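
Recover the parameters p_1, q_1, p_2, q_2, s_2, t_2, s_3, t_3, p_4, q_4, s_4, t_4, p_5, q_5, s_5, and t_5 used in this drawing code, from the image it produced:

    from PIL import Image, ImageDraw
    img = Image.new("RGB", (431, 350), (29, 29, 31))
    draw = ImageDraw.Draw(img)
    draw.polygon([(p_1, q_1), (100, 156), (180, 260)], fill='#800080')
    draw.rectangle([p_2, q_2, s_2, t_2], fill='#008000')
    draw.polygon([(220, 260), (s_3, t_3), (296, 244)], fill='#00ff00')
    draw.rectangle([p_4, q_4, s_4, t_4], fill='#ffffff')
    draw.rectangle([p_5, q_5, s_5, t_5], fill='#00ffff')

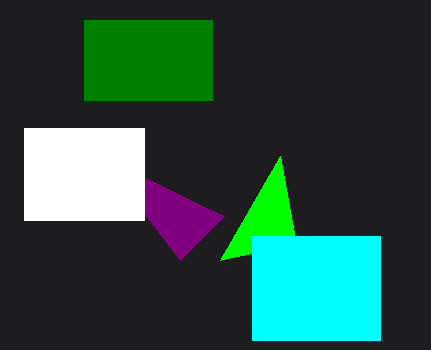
p_1 = 224; q_1 = 216; p_2 = 84; q_2 = 20; s_2 = 212; t_2 = 100; s_3 = 280; t_3 = 156; p_4 = 24; q_4 = 128; s_4 = 144; t_4 = 220; p_5 = 252; q_5 = 236; s_5 = 380; t_5 = 340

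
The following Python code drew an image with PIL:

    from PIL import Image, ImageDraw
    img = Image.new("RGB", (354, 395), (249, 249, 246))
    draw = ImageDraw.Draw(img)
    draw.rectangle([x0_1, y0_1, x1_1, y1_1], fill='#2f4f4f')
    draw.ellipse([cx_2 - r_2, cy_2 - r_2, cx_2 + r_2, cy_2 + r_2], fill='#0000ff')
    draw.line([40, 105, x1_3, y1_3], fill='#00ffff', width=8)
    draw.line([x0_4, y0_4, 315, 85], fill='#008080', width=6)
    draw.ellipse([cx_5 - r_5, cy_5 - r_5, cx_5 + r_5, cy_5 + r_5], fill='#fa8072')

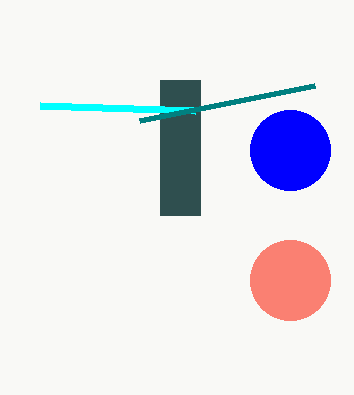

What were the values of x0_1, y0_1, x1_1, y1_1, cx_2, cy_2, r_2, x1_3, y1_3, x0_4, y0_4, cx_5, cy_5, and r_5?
x0_1 = 160, y0_1 = 80, x1_1 = 200, y1_1 = 215, cx_2 = 290, cy_2 = 150, r_2 = 40, x1_3 = 195, y1_3 = 110, x0_4 = 140, y0_4 = 120, cx_5 = 290, cy_5 = 280, r_5 = 40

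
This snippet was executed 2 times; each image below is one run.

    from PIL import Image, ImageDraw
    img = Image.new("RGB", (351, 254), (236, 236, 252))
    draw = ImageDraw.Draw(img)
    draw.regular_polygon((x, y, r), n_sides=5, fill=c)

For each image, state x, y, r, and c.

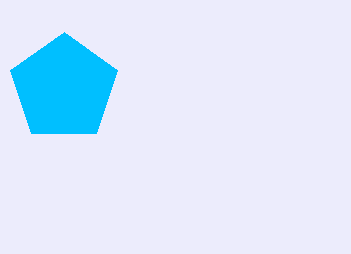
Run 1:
x = 64; y = 88; r = 56; c = 'deepskyblue'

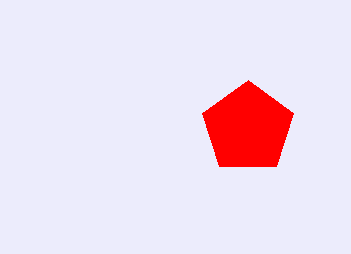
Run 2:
x = 248
y = 128
r = 48
c = 'red'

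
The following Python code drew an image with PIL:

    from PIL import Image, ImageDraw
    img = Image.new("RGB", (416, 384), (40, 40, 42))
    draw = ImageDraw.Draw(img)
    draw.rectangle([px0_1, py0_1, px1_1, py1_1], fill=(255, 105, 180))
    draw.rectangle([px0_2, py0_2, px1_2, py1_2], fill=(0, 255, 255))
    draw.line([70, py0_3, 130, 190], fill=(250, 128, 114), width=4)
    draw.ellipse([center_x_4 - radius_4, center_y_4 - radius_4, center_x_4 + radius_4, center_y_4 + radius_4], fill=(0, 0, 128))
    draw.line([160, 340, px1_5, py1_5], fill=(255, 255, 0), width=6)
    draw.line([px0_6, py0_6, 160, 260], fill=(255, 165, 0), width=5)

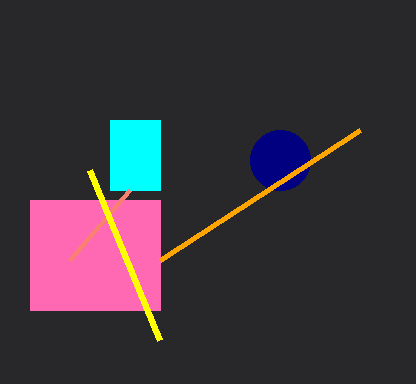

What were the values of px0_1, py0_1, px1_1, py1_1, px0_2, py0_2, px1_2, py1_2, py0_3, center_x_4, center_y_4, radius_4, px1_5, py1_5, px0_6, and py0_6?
px0_1 = 30; py0_1 = 200; px1_1 = 160; py1_1 = 310; px0_2 = 110; py0_2 = 120; px1_2 = 160; py1_2 = 190; py0_3 = 260; center_x_4 = 280; center_y_4 = 160; radius_4 = 30; px1_5 = 90; py1_5 = 170; px0_6 = 360; py0_6 = 130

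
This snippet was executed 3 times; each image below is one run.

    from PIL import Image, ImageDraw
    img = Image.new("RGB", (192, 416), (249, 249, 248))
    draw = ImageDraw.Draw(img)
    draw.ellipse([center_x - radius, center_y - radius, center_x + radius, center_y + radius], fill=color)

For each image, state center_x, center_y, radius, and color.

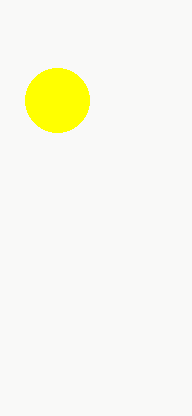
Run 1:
center_x = 57; center_y = 100; radius = 32; color = 'yellow'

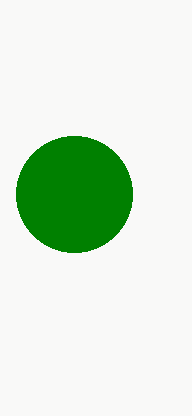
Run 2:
center_x = 74; center_y = 194; radius = 58; color = 'green'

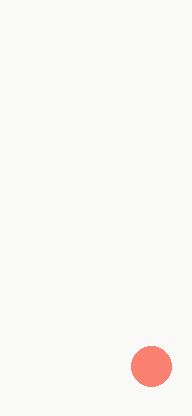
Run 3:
center_x = 151, center_y = 366, radius = 20, color = 'salmon'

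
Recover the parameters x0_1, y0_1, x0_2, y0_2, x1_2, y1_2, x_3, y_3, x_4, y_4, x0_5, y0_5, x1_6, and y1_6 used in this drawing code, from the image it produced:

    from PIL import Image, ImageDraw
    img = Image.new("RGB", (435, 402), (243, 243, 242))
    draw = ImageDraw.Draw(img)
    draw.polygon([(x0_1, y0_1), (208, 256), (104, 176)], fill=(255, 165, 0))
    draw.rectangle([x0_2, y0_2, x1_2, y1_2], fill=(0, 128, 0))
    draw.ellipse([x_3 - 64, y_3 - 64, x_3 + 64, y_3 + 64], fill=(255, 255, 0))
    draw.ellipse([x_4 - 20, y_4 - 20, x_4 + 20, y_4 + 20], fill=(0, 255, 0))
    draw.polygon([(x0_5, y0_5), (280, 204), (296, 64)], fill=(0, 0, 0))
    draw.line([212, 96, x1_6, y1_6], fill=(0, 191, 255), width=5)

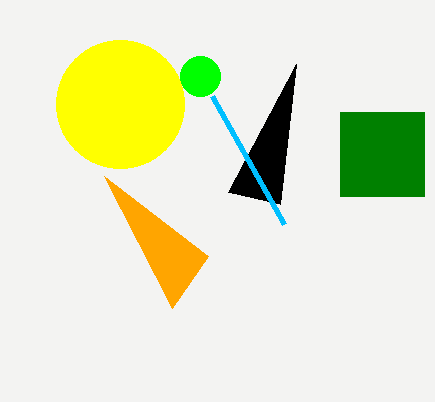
x0_1 = 172, y0_1 = 308, x0_2 = 340, y0_2 = 112, x1_2 = 424, y1_2 = 196, x_3 = 120, y_3 = 104, x_4 = 200, y_4 = 76, x0_5 = 228, y0_5 = 192, x1_6 = 284, y1_6 = 224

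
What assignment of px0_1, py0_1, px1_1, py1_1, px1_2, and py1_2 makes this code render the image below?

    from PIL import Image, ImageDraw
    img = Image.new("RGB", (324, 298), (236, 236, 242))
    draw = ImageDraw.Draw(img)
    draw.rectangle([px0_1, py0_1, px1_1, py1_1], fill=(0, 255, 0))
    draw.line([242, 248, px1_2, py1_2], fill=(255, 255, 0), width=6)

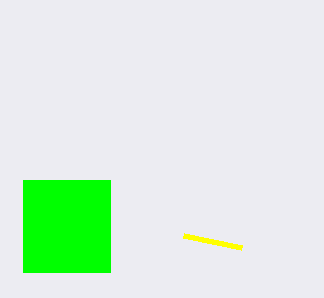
px0_1 = 23; py0_1 = 180; px1_1 = 110; py1_1 = 272; px1_2 = 184; py1_2 = 236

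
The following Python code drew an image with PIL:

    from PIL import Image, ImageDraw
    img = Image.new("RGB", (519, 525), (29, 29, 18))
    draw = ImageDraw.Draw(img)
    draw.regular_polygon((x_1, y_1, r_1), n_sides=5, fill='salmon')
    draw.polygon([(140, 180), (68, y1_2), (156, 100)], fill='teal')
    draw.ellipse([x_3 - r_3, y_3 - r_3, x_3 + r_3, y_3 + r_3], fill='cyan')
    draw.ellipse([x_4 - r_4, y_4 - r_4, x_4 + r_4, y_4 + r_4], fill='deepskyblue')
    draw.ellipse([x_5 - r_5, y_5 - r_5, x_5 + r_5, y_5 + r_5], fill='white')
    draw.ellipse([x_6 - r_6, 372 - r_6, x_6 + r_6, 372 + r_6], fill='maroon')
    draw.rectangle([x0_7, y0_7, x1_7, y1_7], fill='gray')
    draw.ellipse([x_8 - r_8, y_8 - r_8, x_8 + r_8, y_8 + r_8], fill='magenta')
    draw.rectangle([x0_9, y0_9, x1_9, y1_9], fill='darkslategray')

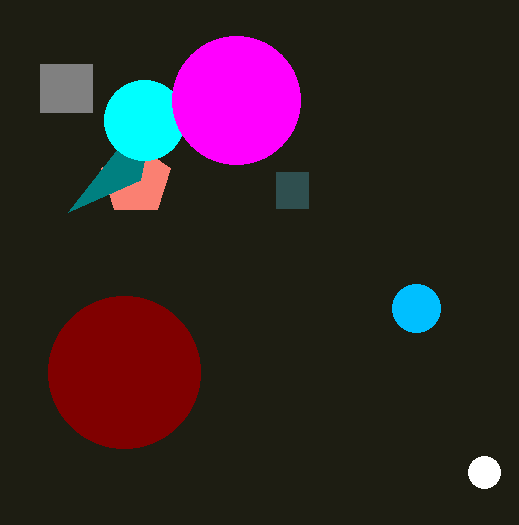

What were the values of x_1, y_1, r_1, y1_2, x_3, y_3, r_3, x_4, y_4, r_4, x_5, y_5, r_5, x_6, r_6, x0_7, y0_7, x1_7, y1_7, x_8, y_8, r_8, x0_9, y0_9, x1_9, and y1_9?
x_1 = 136; y_1 = 180; r_1 = 36; y1_2 = 212; x_3 = 144; y_3 = 120; r_3 = 40; x_4 = 416; y_4 = 308; r_4 = 24; x_5 = 484; y_5 = 472; r_5 = 16; x_6 = 124; r_6 = 76; x0_7 = 40; y0_7 = 64; x1_7 = 92; y1_7 = 112; x_8 = 236; y_8 = 100; r_8 = 64; x0_9 = 276; y0_9 = 172; x1_9 = 308; y1_9 = 208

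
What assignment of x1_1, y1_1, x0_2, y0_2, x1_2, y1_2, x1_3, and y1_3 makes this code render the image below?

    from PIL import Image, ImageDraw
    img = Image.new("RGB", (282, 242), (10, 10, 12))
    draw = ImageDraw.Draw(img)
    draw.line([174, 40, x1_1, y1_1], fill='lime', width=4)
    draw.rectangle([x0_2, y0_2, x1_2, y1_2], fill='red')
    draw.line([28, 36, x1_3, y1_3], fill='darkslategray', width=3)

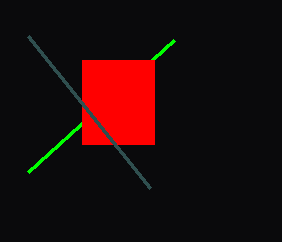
x1_1 = 28, y1_1 = 172, x0_2 = 82, y0_2 = 60, x1_2 = 154, y1_2 = 144, x1_3 = 150, y1_3 = 188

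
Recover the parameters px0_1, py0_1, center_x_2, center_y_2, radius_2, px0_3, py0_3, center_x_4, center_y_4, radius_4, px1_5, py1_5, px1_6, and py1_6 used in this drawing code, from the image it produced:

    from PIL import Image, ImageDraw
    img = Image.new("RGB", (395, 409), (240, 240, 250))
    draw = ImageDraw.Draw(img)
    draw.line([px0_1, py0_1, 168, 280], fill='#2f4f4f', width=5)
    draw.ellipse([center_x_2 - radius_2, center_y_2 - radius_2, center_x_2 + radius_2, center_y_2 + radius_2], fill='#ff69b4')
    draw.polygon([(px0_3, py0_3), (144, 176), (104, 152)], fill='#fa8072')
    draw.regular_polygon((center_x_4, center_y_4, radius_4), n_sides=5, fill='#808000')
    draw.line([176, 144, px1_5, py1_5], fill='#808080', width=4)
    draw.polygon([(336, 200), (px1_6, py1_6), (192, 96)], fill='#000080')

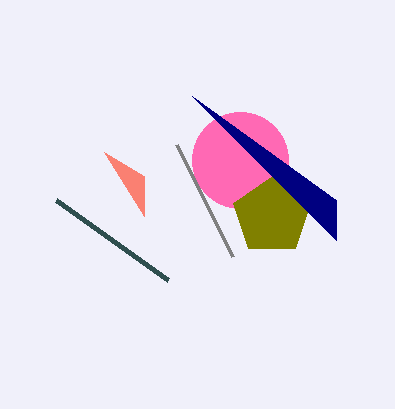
px0_1 = 56
py0_1 = 200
center_x_2 = 240
center_y_2 = 160
radius_2 = 48
px0_3 = 144
py0_3 = 216
center_x_4 = 272
center_y_4 = 216
radius_4 = 40
px1_5 = 232
py1_5 = 256
px1_6 = 336
py1_6 = 240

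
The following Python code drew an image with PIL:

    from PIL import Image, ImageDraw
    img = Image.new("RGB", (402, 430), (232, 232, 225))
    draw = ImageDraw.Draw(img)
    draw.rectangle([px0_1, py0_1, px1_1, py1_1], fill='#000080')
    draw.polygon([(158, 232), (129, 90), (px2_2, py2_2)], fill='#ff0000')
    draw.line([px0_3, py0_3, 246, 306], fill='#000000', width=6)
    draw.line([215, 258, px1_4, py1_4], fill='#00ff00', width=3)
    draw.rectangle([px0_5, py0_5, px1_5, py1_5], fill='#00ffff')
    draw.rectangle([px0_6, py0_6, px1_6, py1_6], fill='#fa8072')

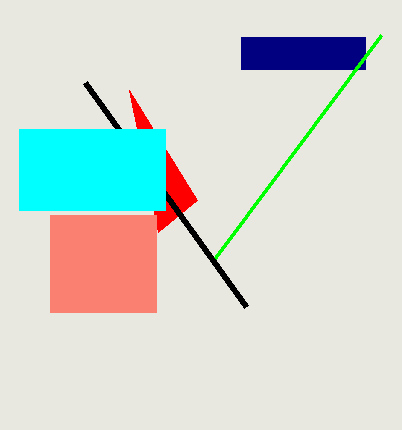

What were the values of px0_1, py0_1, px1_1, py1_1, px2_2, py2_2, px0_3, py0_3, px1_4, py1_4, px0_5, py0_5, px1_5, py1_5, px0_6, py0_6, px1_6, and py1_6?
px0_1 = 241, py0_1 = 37, px1_1 = 365, py1_1 = 69, px2_2 = 197, py2_2 = 200, px0_3 = 85, py0_3 = 82, px1_4 = 381, py1_4 = 35, px0_5 = 19, py0_5 = 129, px1_5 = 165, py1_5 = 210, px0_6 = 50, py0_6 = 215, px1_6 = 156, py1_6 = 312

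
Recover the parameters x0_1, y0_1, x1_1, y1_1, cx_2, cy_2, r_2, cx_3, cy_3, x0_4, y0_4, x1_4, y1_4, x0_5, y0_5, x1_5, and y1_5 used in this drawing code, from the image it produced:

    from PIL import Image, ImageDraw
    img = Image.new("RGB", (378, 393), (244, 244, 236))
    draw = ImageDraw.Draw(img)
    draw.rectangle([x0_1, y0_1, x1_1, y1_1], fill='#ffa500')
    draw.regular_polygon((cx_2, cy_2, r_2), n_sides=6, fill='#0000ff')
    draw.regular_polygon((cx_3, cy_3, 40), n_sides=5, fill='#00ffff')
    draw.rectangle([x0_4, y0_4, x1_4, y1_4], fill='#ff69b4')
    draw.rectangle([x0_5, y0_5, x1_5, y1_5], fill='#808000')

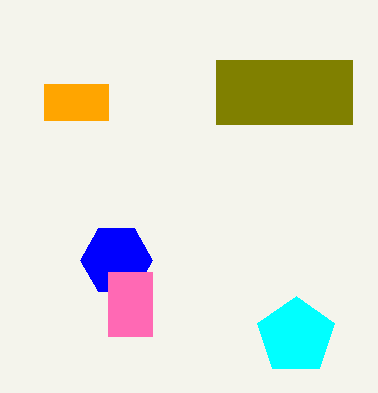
x0_1 = 44; y0_1 = 84; x1_1 = 108; y1_1 = 120; cx_2 = 116; cy_2 = 260; r_2 = 36; cx_3 = 296; cy_3 = 336; x0_4 = 108; y0_4 = 272; x1_4 = 152; y1_4 = 336; x0_5 = 216; y0_5 = 60; x1_5 = 352; y1_5 = 124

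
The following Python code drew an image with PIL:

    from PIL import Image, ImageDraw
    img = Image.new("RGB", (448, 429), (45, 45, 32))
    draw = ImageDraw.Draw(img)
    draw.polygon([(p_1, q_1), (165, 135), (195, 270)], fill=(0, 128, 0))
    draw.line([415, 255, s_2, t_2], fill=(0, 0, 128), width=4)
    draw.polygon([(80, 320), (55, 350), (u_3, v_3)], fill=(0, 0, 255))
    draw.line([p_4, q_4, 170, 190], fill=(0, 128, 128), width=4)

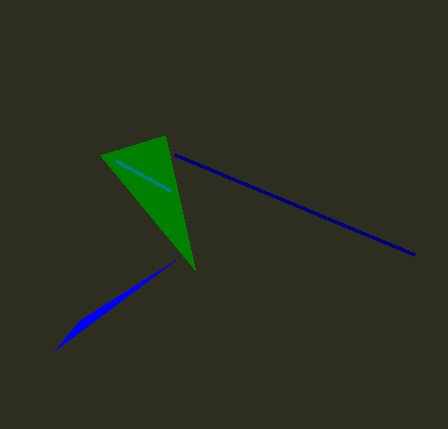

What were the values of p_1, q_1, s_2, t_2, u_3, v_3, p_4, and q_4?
p_1 = 100, q_1 = 155, s_2 = 175, t_2 = 155, u_3 = 175, v_3 = 260, p_4 = 115, q_4 = 160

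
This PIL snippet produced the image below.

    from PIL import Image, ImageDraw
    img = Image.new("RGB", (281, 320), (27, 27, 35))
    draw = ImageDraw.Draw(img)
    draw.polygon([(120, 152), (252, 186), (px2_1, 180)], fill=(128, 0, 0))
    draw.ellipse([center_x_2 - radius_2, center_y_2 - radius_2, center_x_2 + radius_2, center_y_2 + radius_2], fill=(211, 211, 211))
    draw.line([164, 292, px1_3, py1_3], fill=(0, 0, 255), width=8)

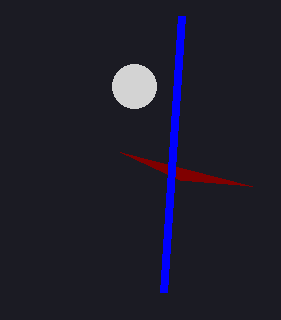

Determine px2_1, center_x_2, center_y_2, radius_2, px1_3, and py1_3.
px2_1 = 180
center_x_2 = 134
center_y_2 = 86
radius_2 = 22
px1_3 = 182
py1_3 = 16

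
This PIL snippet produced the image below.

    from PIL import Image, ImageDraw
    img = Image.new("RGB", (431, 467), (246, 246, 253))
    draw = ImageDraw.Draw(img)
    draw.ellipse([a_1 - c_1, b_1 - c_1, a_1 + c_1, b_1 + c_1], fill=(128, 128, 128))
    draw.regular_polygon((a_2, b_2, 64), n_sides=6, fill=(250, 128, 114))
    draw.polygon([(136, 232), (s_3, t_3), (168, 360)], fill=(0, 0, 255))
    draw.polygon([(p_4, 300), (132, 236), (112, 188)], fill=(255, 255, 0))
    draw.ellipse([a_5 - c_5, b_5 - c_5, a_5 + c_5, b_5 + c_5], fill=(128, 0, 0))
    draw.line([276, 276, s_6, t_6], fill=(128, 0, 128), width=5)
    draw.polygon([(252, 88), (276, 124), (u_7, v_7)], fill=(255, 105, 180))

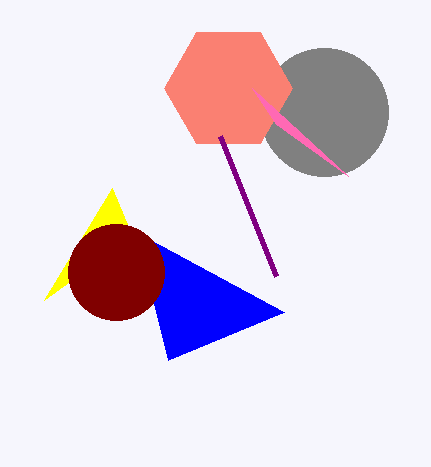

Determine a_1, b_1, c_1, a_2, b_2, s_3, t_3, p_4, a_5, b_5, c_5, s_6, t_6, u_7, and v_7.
a_1 = 324; b_1 = 112; c_1 = 64; a_2 = 228; b_2 = 88; s_3 = 284; t_3 = 312; p_4 = 44; a_5 = 116; b_5 = 272; c_5 = 48; s_6 = 220; t_6 = 136; u_7 = 348; v_7 = 176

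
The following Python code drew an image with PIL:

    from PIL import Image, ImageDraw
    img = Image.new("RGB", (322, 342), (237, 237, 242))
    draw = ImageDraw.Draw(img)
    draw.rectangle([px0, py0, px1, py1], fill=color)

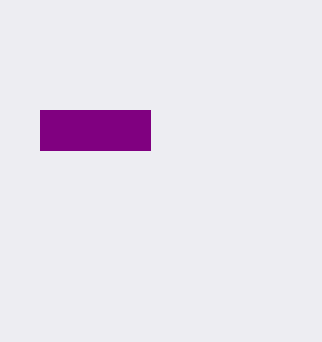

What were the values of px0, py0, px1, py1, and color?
px0 = 40, py0 = 110, px1 = 150, py1 = 150, color = 'purple'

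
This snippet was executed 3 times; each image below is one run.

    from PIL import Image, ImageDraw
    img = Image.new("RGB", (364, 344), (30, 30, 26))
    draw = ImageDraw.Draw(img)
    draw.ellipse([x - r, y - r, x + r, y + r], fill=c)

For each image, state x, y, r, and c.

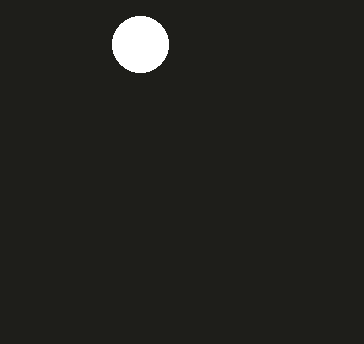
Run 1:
x = 140
y = 44
r = 28
c = 'white'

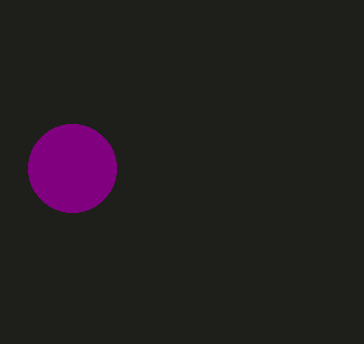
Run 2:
x = 72, y = 168, r = 44, c = 'purple'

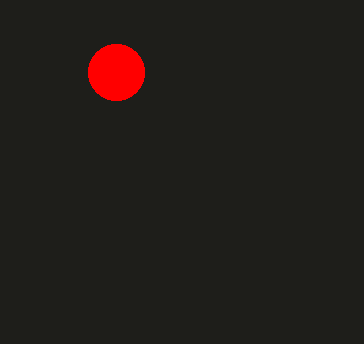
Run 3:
x = 116; y = 72; r = 28; c = 'red'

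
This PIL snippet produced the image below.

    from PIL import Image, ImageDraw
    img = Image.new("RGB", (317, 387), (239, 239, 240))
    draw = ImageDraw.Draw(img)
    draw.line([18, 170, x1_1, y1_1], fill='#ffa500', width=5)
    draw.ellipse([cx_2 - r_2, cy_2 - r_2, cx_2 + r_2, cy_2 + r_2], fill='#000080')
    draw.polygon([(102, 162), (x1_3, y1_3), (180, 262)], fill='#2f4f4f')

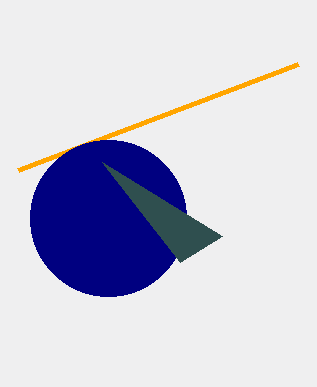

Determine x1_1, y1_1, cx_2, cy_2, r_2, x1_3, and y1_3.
x1_1 = 298, y1_1 = 64, cx_2 = 108, cy_2 = 218, r_2 = 78, x1_3 = 222, y1_3 = 236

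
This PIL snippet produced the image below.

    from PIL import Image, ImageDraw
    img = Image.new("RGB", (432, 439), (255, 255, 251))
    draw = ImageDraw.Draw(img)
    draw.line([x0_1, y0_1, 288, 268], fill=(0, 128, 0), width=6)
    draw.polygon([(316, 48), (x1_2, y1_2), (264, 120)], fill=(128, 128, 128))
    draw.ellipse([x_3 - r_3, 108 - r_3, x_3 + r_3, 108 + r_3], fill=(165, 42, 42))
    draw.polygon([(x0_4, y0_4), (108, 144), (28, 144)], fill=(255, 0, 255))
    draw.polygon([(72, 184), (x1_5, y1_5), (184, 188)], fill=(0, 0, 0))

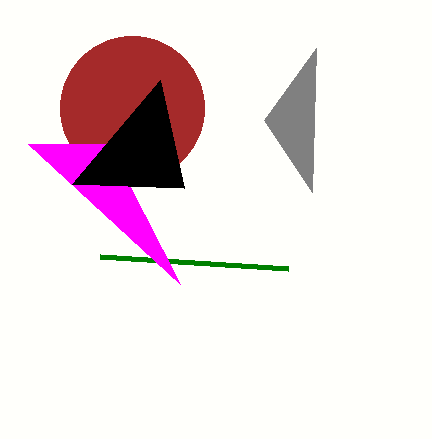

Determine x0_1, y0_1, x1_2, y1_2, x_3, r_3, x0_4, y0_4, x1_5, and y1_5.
x0_1 = 100
y0_1 = 256
x1_2 = 312
y1_2 = 192
x_3 = 132
r_3 = 72
x0_4 = 180
y0_4 = 284
x1_5 = 160
y1_5 = 80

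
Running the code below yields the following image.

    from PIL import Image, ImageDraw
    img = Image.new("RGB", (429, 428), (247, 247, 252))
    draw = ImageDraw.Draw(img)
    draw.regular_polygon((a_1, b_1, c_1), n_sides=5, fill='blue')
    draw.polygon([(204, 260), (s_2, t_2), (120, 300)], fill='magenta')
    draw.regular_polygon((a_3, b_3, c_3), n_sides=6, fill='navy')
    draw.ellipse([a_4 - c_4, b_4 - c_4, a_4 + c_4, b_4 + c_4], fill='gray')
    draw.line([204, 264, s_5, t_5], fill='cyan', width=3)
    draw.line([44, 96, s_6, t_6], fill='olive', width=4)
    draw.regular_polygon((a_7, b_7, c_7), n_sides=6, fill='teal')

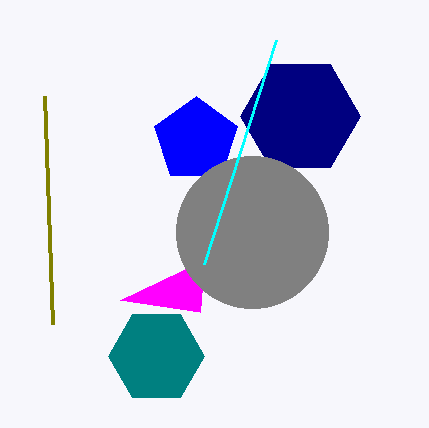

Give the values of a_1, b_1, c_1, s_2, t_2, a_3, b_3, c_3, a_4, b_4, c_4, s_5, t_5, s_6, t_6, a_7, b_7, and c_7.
a_1 = 196; b_1 = 140; c_1 = 44; s_2 = 200; t_2 = 312; a_3 = 300; b_3 = 116; c_3 = 60; a_4 = 252; b_4 = 232; c_4 = 76; s_5 = 276; t_5 = 40; s_6 = 52; t_6 = 324; a_7 = 156; b_7 = 356; c_7 = 48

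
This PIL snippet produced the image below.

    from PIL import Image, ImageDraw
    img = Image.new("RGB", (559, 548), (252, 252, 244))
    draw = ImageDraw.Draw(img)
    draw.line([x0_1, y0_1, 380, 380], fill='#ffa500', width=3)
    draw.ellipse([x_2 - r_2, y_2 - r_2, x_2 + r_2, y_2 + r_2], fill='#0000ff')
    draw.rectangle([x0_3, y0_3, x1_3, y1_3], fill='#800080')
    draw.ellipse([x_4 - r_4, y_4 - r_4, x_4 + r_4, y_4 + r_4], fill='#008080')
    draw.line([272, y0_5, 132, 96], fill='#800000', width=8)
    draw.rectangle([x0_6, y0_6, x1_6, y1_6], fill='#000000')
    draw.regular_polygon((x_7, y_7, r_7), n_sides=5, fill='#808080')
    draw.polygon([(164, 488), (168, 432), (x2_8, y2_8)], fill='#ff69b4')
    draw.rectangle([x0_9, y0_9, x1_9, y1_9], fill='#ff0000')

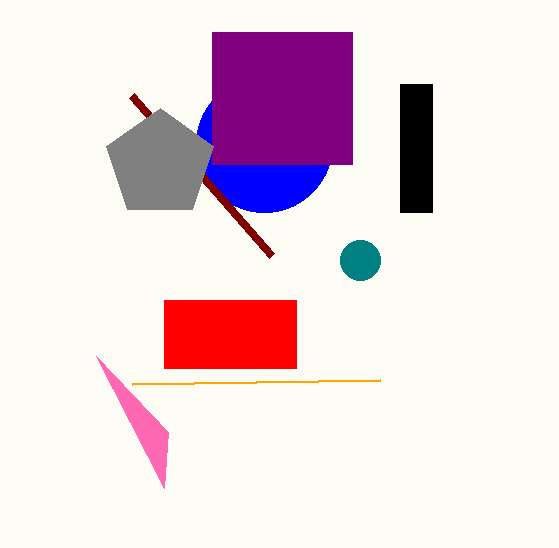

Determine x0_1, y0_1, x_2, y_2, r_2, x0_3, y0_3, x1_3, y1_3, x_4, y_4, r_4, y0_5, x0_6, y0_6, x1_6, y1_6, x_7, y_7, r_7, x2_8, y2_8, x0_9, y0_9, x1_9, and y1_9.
x0_1 = 132, y0_1 = 384, x_2 = 264, y_2 = 144, r_2 = 68, x0_3 = 212, y0_3 = 32, x1_3 = 352, y1_3 = 164, x_4 = 360, y_4 = 260, r_4 = 20, y0_5 = 256, x0_6 = 400, y0_6 = 84, x1_6 = 432, y1_6 = 212, x_7 = 160, y_7 = 164, r_7 = 56, x2_8 = 96, y2_8 = 356, x0_9 = 164, y0_9 = 300, x1_9 = 296, y1_9 = 368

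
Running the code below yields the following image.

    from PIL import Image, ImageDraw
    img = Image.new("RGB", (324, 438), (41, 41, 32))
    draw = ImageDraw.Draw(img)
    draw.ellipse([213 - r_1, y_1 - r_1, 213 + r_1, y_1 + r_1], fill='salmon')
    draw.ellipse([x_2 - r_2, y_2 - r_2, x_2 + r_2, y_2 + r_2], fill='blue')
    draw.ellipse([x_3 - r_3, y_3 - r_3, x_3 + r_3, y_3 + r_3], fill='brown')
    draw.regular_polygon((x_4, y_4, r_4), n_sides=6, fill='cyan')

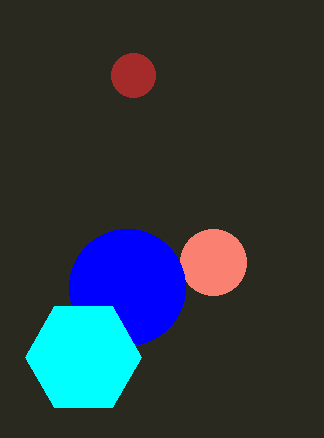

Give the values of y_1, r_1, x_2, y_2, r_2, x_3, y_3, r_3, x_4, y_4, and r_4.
y_1 = 262, r_1 = 33, x_2 = 127, y_2 = 287, r_2 = 58, x_3 = 133, y_3 = 75, r_3 = 22, x_4 = 83, y_4 = 357, r_4 = 58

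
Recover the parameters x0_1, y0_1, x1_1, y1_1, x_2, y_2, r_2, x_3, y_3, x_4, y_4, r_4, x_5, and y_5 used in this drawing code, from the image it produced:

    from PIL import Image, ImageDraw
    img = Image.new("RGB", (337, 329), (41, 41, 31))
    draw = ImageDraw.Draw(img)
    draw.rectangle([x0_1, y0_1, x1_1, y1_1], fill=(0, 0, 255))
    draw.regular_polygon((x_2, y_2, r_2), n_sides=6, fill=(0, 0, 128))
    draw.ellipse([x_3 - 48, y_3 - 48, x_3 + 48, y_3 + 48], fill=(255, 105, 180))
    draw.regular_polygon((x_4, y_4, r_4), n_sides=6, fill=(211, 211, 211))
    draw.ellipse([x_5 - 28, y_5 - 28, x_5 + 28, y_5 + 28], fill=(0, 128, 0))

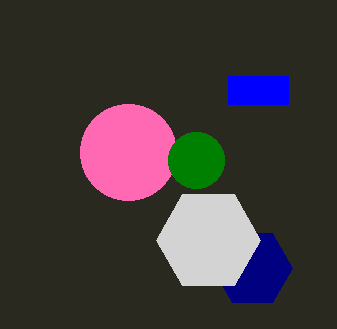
x0_1 = 228; y0_1 = 76; x1_1 = 288; y1_1 = 104; x_2 = 252; y_2 = 268; r_2 = 40; x_3 = 128; y_3 = 152; x_4 = 208; y_4 = 240; r_4 = 52; x_5 = 196; y_5 = 160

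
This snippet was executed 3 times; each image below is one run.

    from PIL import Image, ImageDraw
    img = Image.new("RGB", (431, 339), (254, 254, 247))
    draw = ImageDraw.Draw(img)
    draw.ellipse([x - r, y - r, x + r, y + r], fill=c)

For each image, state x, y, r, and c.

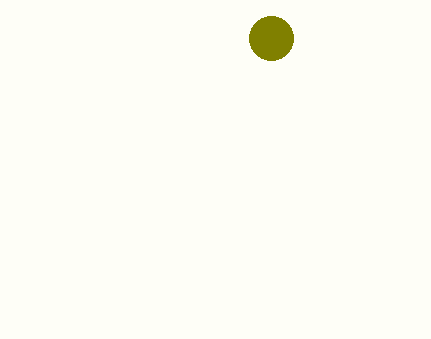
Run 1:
x = 271
y = 38
r = 22
c = 'olive'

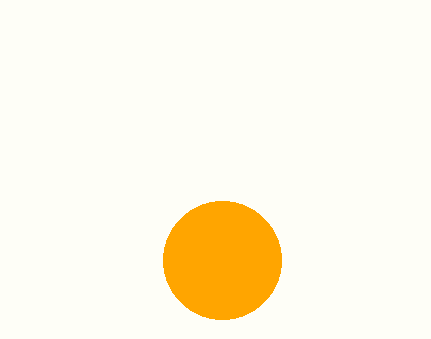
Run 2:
x = 222, y = 260, r = 59, c = 'orange'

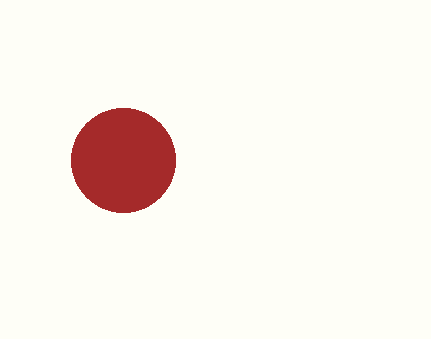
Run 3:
x = 123, y = 160, r = 52, c = 'brown'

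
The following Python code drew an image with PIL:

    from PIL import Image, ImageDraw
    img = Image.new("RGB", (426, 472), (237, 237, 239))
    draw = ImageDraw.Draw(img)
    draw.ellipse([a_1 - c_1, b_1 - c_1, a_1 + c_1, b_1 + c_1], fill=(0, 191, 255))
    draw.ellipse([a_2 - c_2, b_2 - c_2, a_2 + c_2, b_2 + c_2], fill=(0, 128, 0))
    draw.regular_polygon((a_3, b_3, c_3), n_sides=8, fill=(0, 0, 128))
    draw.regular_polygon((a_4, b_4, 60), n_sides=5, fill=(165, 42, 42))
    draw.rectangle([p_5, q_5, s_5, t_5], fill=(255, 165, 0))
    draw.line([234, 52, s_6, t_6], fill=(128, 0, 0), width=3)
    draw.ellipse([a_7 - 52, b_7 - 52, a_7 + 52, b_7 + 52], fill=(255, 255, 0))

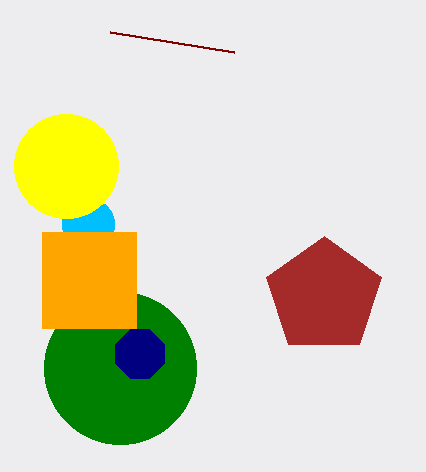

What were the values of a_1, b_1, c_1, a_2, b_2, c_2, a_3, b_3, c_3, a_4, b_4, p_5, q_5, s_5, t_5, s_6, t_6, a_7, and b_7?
a_1 = 88
b_1 = 224
c_1 = 26
a_2 = 120
b_2 = 368
c_2 = 76
a_3 = 140
b_3 = 354
c_3 = 26
a_4 = 324
b_4 = 296
p_5 = 42
q_5 = 232
s_5 = 136
t_5 = 328
s_6 = 110
t_6 = 32
a_7 = 66
b_7 = 166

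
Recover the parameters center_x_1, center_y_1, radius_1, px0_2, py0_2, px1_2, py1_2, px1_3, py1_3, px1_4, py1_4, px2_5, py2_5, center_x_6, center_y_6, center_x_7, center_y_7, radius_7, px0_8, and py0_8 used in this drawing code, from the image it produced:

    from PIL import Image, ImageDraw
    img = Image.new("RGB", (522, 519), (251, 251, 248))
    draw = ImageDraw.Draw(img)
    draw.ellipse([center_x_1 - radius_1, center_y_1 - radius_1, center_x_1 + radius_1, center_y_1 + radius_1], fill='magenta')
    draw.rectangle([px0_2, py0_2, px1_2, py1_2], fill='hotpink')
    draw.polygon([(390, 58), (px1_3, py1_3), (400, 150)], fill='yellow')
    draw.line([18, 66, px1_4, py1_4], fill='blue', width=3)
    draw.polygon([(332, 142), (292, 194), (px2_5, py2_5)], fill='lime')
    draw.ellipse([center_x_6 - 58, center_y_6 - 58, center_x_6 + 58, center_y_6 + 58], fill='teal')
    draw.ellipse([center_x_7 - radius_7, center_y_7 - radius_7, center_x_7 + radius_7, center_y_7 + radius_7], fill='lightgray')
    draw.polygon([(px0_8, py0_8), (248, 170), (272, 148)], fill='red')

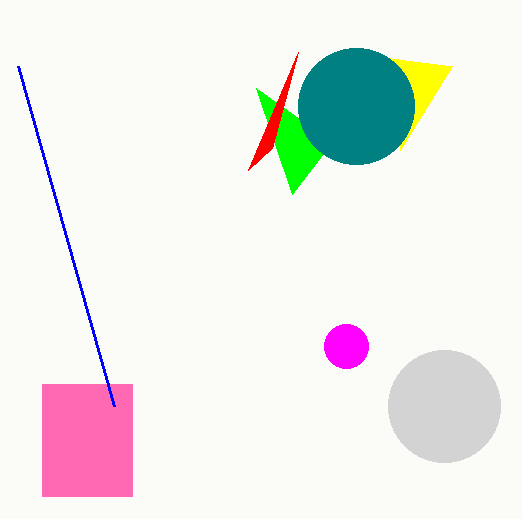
center_x_1 = 346, center_y_1 = 346, radius_1 = 22, px0_2 = 42, py0_2 = 384, px1_2 = 132, py1_2 = 496, px1_3 = 452, py1_3 = 66, px1_4 = 114, py1_4 = 406, px2_5 = 256, py2_5 = 88, center_x_6 = 356, center_y_6 = 106, center_x_7 = 444, center_y_7 = 406, radius_7 = 56, px0_8 = 298, py0_8 = 52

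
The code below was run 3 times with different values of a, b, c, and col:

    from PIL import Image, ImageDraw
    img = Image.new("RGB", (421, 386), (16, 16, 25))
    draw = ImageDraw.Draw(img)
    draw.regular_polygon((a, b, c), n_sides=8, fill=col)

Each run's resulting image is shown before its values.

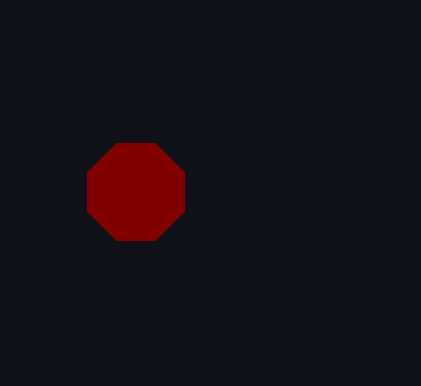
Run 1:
a = 136, b = 192, c = 52, col = 'maroon'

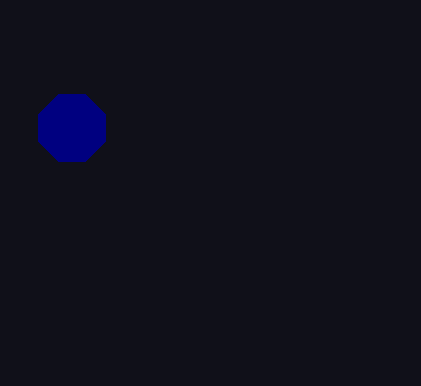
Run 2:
a = 72
b = 128
c = 36
col = 'navy'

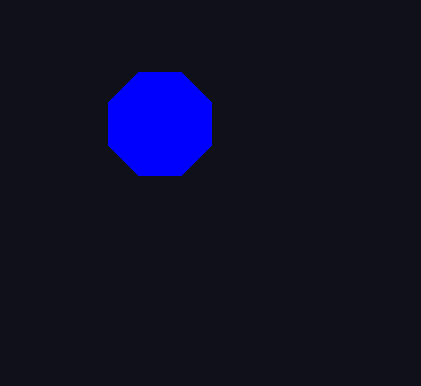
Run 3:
a = 160; b = 124; c = 56; col = 'blue'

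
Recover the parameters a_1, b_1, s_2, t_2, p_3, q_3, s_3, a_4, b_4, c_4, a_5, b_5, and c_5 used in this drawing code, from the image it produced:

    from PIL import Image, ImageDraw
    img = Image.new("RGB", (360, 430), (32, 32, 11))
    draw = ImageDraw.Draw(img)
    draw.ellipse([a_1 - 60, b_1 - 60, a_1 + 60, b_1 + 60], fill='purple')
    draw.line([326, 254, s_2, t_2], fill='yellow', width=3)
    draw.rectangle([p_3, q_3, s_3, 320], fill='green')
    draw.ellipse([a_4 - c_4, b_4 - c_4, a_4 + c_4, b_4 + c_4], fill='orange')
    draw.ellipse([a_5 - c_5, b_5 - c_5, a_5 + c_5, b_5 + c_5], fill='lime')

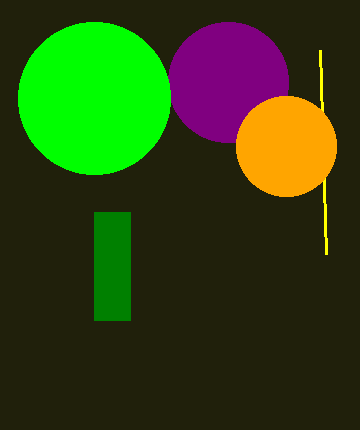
a_1 = 228; b_1 = 82; s_2 = 320; t_2 = 50; p_3 = 94; q_3 = 212; s_3 = 130; a_4 = 286; b_4 = 146; c_4 = 50; a_5 = 94; b_5 = 98; c_5 = 76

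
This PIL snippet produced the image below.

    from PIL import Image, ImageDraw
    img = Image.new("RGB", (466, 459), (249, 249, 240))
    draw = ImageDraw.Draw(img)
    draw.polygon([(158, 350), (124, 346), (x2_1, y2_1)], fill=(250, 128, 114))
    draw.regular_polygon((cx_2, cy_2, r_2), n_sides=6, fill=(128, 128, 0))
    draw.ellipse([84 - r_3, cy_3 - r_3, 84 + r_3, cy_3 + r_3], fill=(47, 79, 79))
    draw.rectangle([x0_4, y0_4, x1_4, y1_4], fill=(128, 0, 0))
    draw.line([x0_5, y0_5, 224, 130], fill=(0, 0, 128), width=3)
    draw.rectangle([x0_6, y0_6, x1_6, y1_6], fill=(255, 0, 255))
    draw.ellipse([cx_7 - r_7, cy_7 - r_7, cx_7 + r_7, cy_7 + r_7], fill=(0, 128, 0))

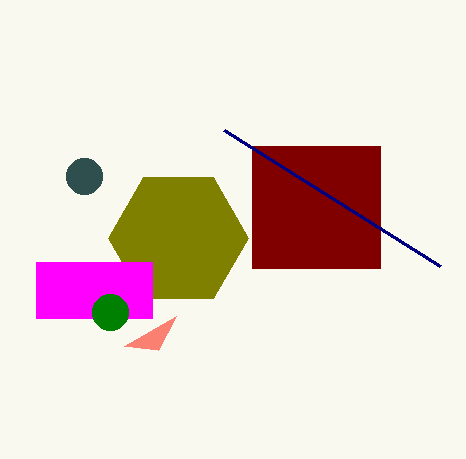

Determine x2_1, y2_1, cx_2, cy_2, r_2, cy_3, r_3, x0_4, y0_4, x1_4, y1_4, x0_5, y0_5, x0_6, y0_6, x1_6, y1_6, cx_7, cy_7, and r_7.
x2_1 = 176
y2_1 = 316
cx_2 = 178
cy_2 = 238
r_2 = 70
cy_3 = 176
r_3 = 18
x0_4 = 252
y0_4 = 146
x1_4 = 380
y1_4 = 268
x0_5 = 440
y0_5 = 266
x0_6 = 36
y0_6 = 262
x1_6 = 152
y1_6 = 318
cx_7 = 110
cy_7 = 312
r_7 = 18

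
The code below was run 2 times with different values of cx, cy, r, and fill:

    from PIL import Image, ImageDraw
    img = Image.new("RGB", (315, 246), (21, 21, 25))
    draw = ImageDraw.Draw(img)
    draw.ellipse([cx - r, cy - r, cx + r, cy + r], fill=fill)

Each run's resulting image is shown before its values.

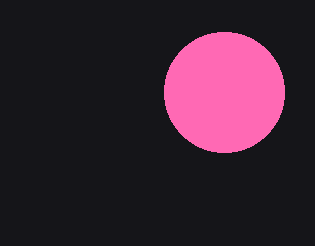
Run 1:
cx = 224; cy = 92; r = 60; fill = 'hotpink'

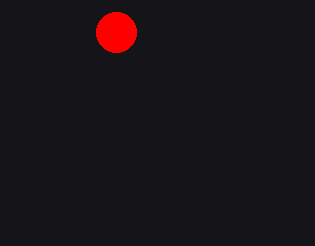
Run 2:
cx = 116
cy = 32
r = 20
fill = 'red'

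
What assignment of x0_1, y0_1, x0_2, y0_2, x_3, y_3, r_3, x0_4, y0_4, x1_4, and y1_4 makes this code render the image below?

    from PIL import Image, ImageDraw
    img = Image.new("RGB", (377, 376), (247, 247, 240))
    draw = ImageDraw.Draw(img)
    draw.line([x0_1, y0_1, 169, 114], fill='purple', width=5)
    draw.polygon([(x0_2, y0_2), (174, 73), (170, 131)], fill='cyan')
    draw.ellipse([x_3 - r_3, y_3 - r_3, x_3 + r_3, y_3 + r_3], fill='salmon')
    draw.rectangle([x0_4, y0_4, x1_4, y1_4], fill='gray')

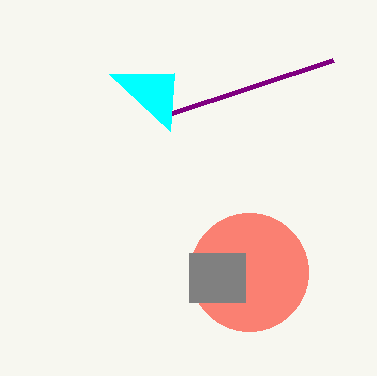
x0_1 = 333; y0_1 = 60; x0_2 = 109; y0_2 = 74; x_3 = 249; y_3 = 272; r_3 = 59; x0_4 = 189; y0_4 = 253; x1_4 = 245; y1_4 = 302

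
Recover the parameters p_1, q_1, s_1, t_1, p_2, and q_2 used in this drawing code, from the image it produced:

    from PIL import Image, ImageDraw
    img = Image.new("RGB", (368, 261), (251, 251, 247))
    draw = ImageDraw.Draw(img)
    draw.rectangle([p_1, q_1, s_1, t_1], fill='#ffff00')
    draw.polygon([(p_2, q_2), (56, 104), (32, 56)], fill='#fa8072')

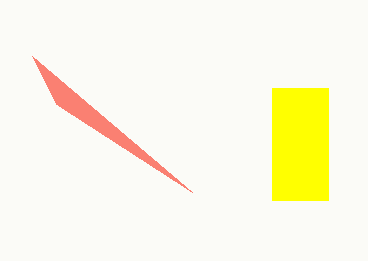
p_1 = 272
q_1 = 88
s_1 = 328
t_1 = 200
p_2 = 192
q_2 = 192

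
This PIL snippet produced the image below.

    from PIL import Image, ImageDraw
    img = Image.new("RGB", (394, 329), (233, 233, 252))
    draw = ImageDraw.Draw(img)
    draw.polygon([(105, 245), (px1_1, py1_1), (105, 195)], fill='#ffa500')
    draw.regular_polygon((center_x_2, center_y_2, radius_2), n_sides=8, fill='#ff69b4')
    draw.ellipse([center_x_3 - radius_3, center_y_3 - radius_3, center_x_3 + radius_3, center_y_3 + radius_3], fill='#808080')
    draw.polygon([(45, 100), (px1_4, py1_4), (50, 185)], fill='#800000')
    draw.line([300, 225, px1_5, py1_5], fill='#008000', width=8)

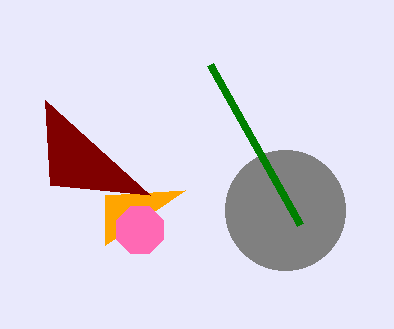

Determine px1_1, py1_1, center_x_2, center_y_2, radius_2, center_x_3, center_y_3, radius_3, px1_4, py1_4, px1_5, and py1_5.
px1_1 = 185; py1_1 = 190; center_x_2 = 140; center_y_2 = 230; radius_2 = 25; center_x_3 = 285; center_y_3 = 210; radius_3 = 60; px1_4 = 150; py1_4 = 195; px1_5 = 210; py1_5 = 65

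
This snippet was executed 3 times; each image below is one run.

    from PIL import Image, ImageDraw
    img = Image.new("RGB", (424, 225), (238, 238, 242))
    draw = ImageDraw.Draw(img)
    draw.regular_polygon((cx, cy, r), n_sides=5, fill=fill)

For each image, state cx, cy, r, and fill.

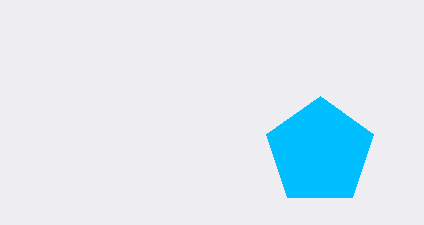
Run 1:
cx = 320
cy = 152
r = 56
fill = 'deepskyblue'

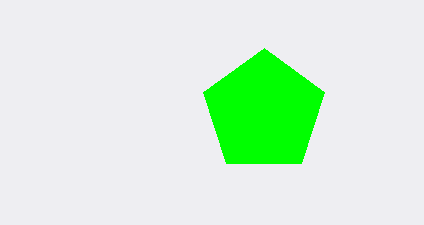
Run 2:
cx = 264, cy = 112, r = 64, fill = 'lime'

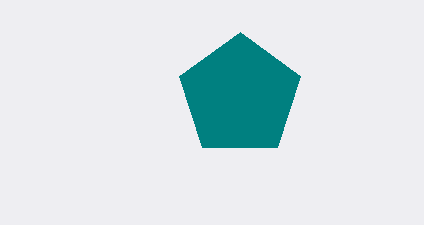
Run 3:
cx = 240; cy = 96; r = 64; fill = 'teal'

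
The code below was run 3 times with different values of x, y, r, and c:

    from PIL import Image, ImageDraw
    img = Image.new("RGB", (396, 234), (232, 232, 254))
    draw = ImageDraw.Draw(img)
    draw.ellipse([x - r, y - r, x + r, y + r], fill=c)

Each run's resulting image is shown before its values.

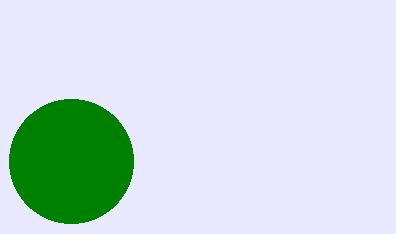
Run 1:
x = 71
y = 161
r = 62
c = 'green'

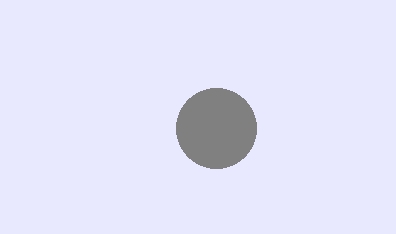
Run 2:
x = 216
y = 128
r = 40
c = 'gray'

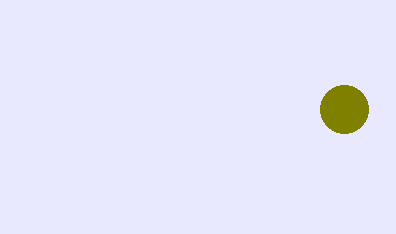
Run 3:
x = 344
y = 109
r = 24
c = 'olive'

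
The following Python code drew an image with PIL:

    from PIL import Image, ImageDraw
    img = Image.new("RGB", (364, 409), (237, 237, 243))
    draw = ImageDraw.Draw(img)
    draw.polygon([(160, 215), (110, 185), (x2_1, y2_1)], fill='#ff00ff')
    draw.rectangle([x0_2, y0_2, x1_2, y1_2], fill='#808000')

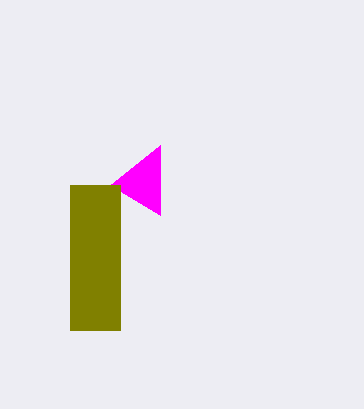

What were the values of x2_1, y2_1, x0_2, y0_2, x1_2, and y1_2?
x2_1 = 160
y2_1 = 145
x0_2 = 70
y0_2 = 185
x1_2 = 120
y1_2 = 330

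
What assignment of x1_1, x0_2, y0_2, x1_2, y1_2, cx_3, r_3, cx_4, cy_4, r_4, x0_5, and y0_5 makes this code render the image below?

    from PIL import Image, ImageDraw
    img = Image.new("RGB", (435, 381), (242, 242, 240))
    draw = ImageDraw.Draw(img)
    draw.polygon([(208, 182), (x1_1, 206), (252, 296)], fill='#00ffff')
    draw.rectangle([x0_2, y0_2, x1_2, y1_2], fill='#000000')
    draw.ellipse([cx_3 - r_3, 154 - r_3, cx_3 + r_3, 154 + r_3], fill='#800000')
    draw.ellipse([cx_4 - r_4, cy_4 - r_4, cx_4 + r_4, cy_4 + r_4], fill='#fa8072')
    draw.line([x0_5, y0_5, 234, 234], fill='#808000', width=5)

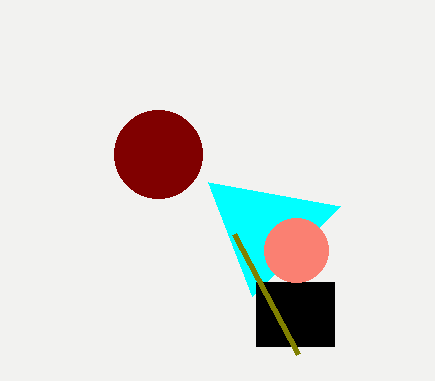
x1_1 = 340; x0_2 = 256; y0_2 = 282; x1_2 = 334; y1_2 = 346; cx_3 = 158; r_3 = 44; cx_4 = 296; cy_4 = 250; r_4 = 32; x0_5 = 298; y0_5 = 354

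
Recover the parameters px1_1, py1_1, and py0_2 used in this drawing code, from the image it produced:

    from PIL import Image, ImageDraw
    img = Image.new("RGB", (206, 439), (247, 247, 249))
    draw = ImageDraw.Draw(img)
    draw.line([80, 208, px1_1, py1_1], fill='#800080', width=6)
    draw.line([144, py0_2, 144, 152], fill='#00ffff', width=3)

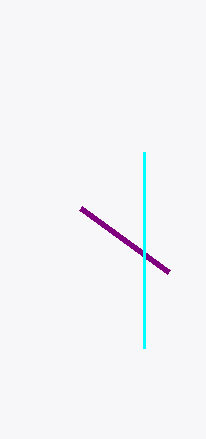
px1_1 = 168
py1_1 = 272
py0_2 = 348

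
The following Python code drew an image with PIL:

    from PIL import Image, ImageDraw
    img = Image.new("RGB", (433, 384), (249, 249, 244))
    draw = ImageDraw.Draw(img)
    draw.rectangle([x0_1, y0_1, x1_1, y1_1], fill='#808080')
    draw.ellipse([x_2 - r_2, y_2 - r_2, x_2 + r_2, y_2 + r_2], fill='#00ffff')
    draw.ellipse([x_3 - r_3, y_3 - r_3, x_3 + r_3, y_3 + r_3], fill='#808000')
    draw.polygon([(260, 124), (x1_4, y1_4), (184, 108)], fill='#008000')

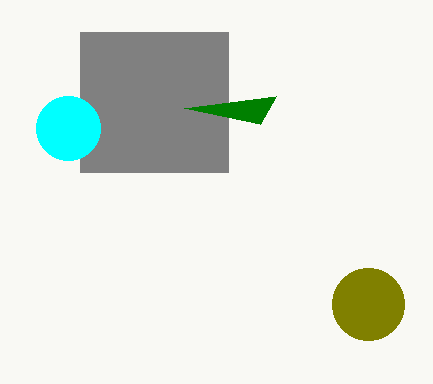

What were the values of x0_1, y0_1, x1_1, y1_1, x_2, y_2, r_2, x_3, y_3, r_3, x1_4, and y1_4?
x0_1 = 80, y0_1 = 32, x1_1 = 228, y1_1 = 172, x_2 = 68, y_2 = 128, r_2 = 32, x_3 = 368, y_3 = 304, r_3 = 36, x1_4 = 276, y1_4 = 96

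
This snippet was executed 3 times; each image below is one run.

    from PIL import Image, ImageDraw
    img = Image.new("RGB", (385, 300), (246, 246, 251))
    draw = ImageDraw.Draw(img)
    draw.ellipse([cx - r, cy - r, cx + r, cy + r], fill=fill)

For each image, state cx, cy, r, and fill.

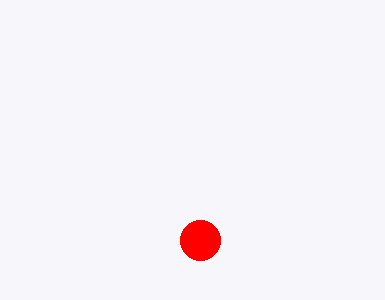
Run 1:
cx = 200; cy = 240; r = 20; fill = 'red'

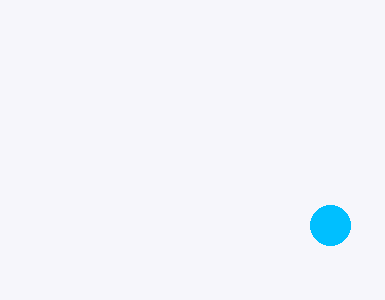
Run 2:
cx = 330
cy = 225
r = 20
fill = 'deepskyblue'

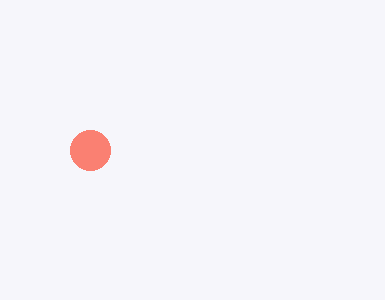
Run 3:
cx = 90, cy = 150, r = 20, fill = 'salmon'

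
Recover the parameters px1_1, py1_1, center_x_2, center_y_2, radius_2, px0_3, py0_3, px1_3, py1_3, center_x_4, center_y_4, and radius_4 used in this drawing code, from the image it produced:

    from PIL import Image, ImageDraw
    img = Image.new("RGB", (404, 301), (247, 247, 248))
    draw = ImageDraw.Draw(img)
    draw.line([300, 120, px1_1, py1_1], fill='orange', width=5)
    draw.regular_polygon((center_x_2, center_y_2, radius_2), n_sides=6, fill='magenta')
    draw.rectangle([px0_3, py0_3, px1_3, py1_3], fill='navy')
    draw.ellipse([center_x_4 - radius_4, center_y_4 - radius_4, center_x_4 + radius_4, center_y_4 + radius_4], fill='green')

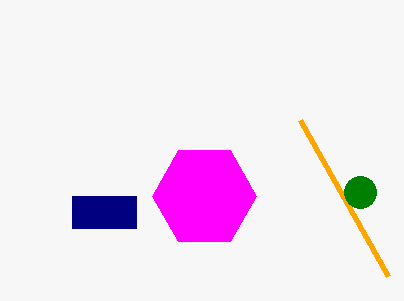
px1_1 = 388
py1_1 = 276
center_x_2 = 204
center_y_2 = 196
radius_2 = 52
px0_3 = 72
py0_3 = 196
px1_3 = 136
py1_3 = 228
center_x_4 = 360
center_y_4 = 192
radius_4 = 16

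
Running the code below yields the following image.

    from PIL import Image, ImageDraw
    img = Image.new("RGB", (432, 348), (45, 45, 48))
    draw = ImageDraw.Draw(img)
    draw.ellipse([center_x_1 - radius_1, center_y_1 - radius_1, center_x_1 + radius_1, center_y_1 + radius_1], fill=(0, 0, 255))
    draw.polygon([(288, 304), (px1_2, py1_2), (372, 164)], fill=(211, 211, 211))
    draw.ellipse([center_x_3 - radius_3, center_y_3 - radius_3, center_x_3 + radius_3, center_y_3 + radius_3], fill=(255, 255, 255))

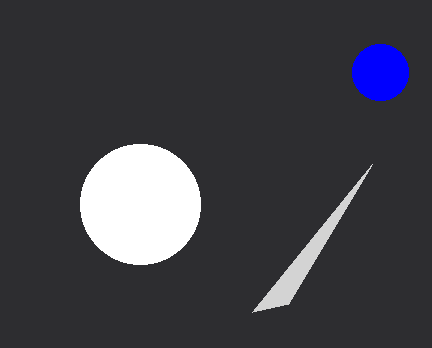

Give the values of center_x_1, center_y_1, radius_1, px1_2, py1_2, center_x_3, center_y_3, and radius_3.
center_x_1 = 380; center_y_1 = 72; radius_1 = 28; px1_2 = 252; py1_2 = 312; center_x_3 = 140; center_y_3 = 204; radius_3 = 60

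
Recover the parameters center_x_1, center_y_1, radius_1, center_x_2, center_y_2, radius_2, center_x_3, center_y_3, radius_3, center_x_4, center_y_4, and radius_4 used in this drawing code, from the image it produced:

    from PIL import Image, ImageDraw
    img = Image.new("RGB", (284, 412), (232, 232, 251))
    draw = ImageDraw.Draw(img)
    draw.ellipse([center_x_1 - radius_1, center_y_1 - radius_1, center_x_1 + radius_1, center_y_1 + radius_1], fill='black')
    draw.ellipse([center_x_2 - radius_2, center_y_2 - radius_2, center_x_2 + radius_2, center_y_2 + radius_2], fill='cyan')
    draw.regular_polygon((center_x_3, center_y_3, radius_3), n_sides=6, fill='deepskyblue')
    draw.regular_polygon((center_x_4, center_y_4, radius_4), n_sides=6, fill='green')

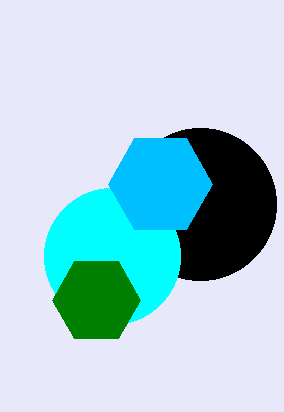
center_x_1 = 200; center_y_1 = 204; radius_1 = 76; center_x_2 = 112; center_y_2 = 256; radius_2 = 68; center_x_3 = 160; center_y_3 = 184; radius_3 = 52; center_x_4 = 96; center_y_4 = 300; radius_4 = 44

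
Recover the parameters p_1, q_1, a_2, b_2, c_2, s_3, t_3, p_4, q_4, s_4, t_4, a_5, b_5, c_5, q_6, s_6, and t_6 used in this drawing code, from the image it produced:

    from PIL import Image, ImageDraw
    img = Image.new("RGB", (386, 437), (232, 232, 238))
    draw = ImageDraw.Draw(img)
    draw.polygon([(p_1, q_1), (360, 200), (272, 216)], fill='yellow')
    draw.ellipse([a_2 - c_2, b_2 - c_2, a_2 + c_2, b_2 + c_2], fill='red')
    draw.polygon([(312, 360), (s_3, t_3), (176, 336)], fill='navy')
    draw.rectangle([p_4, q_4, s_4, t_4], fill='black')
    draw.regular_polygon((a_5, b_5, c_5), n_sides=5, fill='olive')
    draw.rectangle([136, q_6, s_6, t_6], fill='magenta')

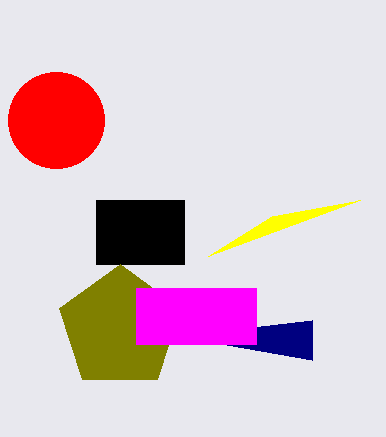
p_1 = 208; q_1 = 256; a_2 = 56; b_2 = 120; c_2 = 48; s_3 = 312; t_3 = 320; p_4 = 96; q_4 = 200; s_4 = 184; t_4 = 264; a_5 = 120; b_5 = 328; c_5 = 64; q_6 = 288; s_6 = 256; t_6 = 344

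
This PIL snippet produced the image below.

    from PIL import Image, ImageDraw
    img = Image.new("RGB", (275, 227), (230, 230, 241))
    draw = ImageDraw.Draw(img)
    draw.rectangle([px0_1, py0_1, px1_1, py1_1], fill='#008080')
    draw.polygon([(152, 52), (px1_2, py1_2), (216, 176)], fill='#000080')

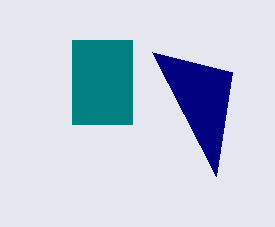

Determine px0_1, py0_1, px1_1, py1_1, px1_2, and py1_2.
px0_1 = 72
py0_1 = 40
px1_1 = 132
py1_1 = 124
px1_2 = 232
py1_2 = 72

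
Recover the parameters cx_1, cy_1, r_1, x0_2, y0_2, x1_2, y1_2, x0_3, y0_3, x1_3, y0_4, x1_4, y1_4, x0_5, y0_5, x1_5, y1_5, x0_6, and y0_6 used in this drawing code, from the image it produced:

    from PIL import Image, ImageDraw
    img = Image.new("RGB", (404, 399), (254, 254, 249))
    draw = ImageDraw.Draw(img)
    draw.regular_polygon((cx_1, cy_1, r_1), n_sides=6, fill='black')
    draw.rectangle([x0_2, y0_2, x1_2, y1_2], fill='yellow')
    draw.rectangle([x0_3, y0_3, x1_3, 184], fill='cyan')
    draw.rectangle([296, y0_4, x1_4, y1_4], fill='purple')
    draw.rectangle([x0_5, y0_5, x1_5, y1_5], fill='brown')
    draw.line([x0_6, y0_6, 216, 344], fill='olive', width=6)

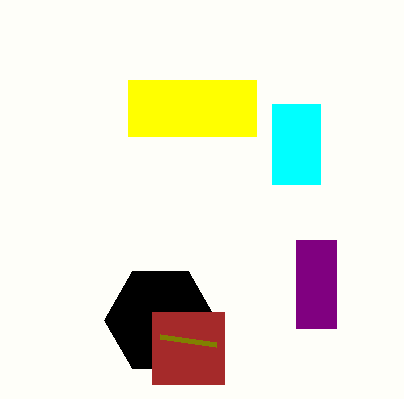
cx_1 = 160; cy_1 = 320; r_1 = 56; x0_2 = 128; y0_2 = 80; x1_2 = 256; y1_2 = 136; x0_3 = 272; y0_3 = 104; x1_3 = 320; y0_4 = 240; x1_4 = 336; y1_4 = 328; x0_5 = 152; y0_5 = 312; x1_5 = 224; y1_5 = 384; x0_6 = 160; y0_6 = 336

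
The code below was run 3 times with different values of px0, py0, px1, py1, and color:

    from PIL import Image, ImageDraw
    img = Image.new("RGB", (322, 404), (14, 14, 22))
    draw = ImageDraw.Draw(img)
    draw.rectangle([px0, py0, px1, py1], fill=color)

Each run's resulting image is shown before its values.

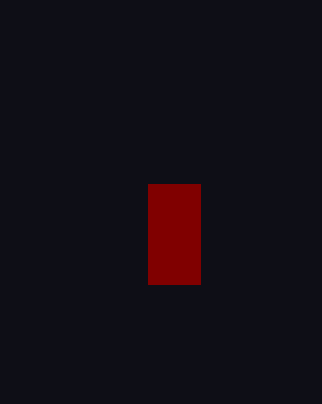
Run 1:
px0 = 148
py0 = 184
px1 = 200
py1 = 284
color = 'maroon'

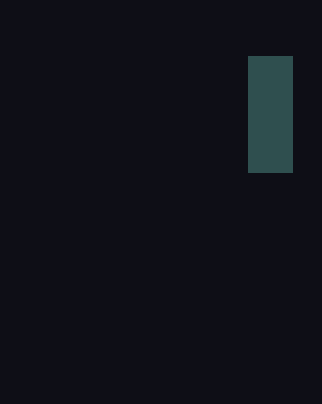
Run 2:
px0 = 248, py0 = 56, px1 = 292, py1 = 172, color = 'darkslategray'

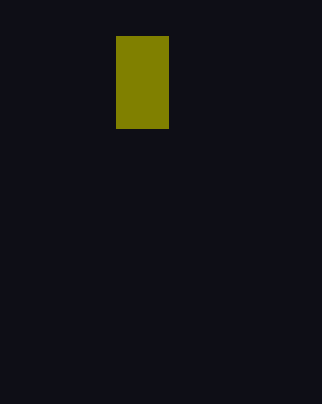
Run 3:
px0 = 116, py0 = 36, px1 = 168, py1 = 128, color = 'olive'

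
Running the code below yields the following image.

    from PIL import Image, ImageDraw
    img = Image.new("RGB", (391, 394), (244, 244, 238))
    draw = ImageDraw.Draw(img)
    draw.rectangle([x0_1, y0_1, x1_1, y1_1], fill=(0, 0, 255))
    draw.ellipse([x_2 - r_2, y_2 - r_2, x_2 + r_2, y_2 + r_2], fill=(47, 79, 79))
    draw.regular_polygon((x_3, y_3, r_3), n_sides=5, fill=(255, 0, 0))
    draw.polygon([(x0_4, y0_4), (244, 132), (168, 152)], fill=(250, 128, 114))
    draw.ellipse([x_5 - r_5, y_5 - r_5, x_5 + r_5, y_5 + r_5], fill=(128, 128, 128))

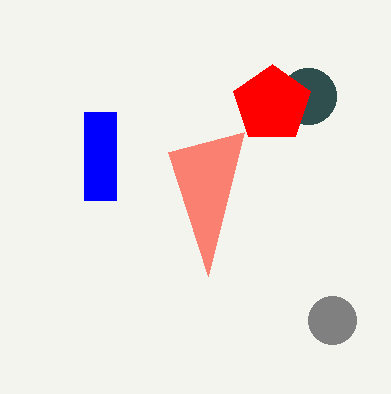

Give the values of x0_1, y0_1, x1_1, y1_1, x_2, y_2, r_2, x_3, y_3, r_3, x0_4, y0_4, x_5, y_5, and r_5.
x0_1 = 84, y0_1 = 112, x1_1 = 116, y1_1 = 200, x_2 = 308, y_2 = 96, r_2 = 28, x_3 = 272, y_3 = 104, r_3 = 40, x0_4 = 208, y0_4 = 276, x_5 = 332, y_5 = 320, r_5 = 24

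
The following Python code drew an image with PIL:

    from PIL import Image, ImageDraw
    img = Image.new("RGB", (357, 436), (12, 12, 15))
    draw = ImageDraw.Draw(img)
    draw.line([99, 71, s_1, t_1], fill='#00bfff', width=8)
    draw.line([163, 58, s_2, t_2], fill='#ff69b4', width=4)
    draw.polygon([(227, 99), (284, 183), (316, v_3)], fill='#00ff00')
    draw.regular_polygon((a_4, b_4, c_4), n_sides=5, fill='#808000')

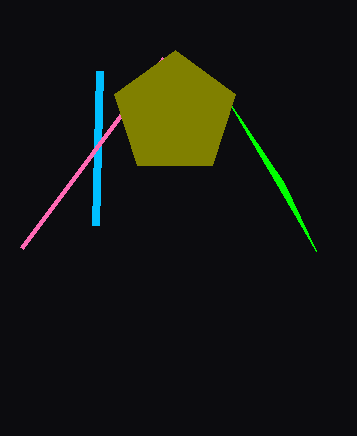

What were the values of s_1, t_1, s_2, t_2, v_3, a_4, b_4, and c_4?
s_1 = 95; t_1 = 225; s_2 = 21; t_2 = 248; v_3 = 251; a_4 = 175; b_4 = 114; c_4 = 64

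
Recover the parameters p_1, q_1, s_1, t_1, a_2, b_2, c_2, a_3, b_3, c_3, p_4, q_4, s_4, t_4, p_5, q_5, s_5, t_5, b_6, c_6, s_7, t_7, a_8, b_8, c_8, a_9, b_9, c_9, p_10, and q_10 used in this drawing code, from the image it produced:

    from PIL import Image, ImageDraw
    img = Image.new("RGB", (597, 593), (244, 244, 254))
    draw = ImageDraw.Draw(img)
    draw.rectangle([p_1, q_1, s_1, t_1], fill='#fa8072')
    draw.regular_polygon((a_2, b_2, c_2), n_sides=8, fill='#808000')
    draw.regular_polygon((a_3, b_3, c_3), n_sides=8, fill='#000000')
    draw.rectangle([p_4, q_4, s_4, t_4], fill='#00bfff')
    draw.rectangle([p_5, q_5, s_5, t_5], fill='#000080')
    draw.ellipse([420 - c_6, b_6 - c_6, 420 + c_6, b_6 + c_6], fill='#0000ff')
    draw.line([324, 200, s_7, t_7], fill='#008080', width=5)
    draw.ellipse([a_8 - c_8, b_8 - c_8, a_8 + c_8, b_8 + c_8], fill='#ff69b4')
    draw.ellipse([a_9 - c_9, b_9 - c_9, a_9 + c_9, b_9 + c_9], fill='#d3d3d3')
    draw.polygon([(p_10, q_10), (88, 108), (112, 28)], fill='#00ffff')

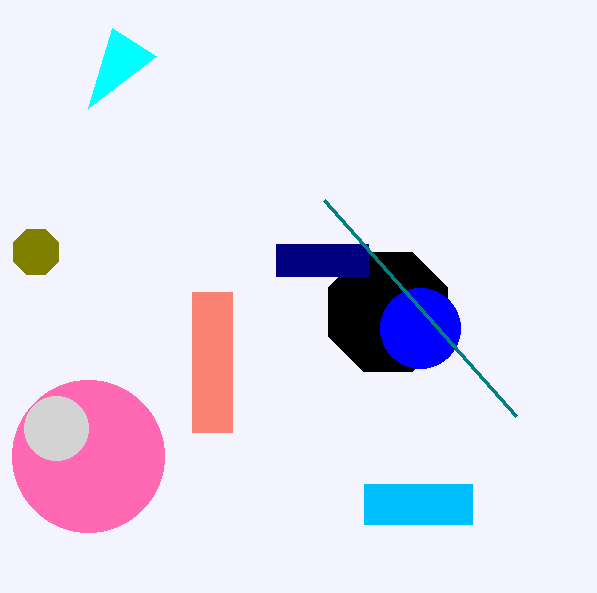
p_1 = 192, q_1 = 292, s_1 = 232, t_1 = 432, a_2 = 36, b_2 = 252, c_2 = 24, a_3 = 388, b_3 = 312, c_3 = 64, p_4 = 364, q_4 = 484, s_4 = 472, t_4 = 524, p_5 = 276, q_5 = 244, s_5 = 368, t_5 = 276, b_6 = 328, c_6 = 40, s_7 = 516, t_7 = 416, a_8 = 88, b_8 = 456, c_8 = 76, a_9 = 56, b_9 = 428, c_9 = 32, p_10 = 156, q_10 = 56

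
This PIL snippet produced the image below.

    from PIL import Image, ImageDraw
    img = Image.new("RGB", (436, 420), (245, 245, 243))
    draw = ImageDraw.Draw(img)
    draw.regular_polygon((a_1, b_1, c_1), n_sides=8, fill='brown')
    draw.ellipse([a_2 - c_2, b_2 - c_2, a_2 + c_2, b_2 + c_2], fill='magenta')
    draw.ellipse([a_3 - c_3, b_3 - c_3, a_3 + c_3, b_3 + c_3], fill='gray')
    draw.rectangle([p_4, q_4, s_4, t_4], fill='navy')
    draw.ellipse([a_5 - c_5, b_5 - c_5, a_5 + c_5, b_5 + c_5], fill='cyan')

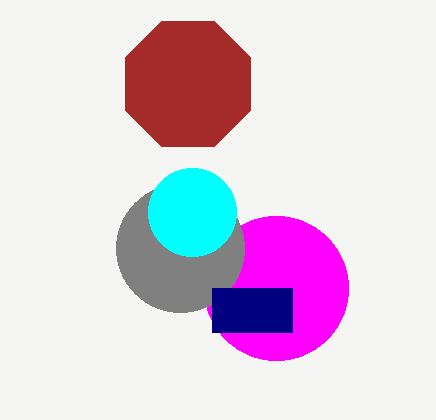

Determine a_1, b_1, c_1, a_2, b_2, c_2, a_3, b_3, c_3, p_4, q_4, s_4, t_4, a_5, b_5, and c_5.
a_1 = 188, b_1 = 84, c_1 = 68, a_2 = 276, b_2 = 288, c_2 = 72, a_3 = 180, b_3 = 248, c_3 = 64, p_4 = 212, q_4 = 288, s_4 = 292, t_4 = 332, a_5 = 192, b_5 = 212, c_5 = 44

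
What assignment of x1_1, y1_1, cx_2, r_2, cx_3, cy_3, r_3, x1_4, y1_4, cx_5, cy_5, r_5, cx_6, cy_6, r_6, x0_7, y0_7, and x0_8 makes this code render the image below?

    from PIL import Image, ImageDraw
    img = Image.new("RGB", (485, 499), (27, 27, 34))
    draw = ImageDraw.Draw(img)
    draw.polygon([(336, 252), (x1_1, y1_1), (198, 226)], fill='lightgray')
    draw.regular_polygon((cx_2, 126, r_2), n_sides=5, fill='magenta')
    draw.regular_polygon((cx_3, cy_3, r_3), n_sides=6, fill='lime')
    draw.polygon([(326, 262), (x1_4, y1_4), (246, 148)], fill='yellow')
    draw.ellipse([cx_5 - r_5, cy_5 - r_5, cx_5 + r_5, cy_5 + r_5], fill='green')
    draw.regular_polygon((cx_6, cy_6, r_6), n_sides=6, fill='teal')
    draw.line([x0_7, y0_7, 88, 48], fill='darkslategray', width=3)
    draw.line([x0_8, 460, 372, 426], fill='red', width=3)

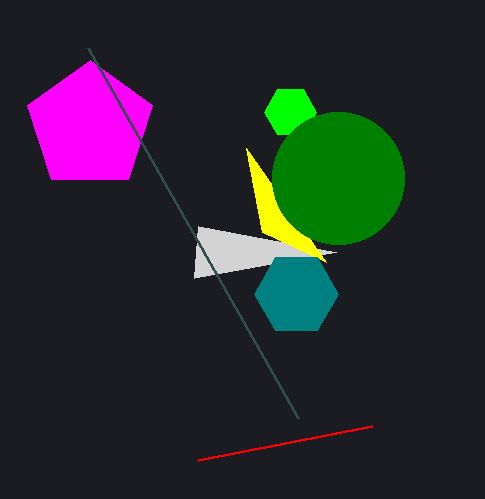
x1_1 = 194
y1_1 = 278
cx_2 = 90
r_2 = 66
cx_3 = 290
cy_3 = 112
r_3 = 26
x1_4 = 262
y1_4 = 232
cx_5 = 338
cy_5 = 178
r_5 = 66
cx_6 = 296
cy_6 = 294
r_6 = 42
x0_7 = 298
y0_7 = 418
x0_8 = 198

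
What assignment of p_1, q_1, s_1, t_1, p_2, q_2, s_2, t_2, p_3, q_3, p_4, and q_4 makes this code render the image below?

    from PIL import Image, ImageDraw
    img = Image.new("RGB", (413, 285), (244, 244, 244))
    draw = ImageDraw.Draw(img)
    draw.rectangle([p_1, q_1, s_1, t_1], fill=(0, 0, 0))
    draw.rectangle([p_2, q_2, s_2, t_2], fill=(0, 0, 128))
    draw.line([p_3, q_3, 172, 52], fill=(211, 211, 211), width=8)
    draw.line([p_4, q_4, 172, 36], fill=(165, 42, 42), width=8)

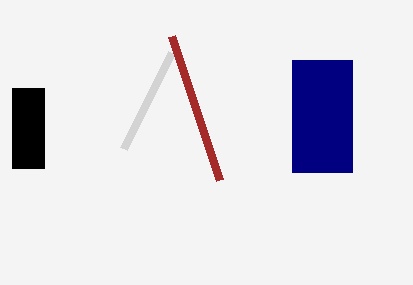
p_1 = 12; q_1 = 88; s_1 = 44; t_1 = 168; p_2 = 292; q_2 = 60; s_2 = 352; t_2 = 172; p_3 = 124; q_3 = 148; p_4 = 220; q_4 = 180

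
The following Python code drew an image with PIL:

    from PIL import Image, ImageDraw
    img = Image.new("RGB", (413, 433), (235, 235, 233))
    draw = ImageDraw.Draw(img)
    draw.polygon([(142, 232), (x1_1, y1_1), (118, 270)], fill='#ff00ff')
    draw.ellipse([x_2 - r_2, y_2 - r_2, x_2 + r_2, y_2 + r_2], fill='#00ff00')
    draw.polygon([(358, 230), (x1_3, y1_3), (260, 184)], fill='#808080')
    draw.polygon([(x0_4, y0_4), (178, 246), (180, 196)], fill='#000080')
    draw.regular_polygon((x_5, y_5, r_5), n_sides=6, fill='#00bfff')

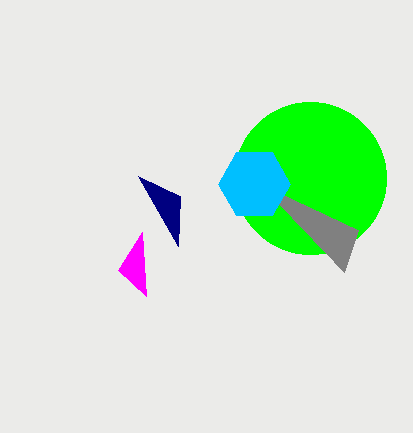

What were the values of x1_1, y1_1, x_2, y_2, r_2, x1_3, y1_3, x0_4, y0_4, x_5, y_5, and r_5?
x1_1 = 146, y1_1 = 296, x_2 = 310, y_2 = 178, r_2 = 76, x1_3 = 344, y1_3 = 272, x0_4 = 138, y0_4 = 176, x_5 = 254, y_5 = 184, r_5 = 36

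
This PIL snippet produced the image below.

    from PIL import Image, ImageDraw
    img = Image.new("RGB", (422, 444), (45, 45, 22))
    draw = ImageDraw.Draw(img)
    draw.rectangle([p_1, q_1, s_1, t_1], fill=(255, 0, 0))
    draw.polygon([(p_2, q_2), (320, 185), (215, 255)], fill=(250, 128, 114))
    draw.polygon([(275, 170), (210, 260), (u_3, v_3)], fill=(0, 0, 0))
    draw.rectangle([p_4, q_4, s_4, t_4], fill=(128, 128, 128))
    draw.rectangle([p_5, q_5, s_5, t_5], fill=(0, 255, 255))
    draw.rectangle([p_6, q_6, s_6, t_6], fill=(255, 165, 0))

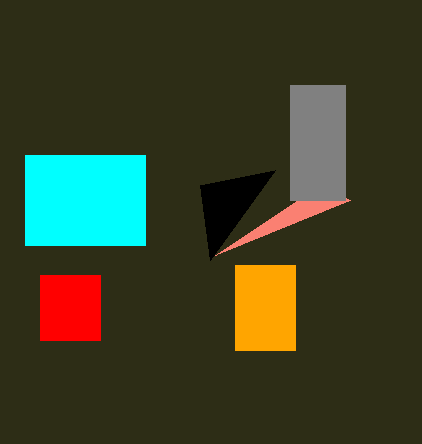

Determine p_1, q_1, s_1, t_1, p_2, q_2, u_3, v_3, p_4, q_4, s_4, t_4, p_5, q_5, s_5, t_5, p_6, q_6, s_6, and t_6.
p_1 = 40; q_1 = 275; s_1 = 100; t_1 = 340; p_2 = 350; q_2 = 200; u_3 = 200; v_3 = 185; p_4 = 290; q_4 = 85; s_4 = 345; t_4 = 200; p_5 = 25; q_5 = 155; s_5 = 145; t_5 = 245; p_6 = 235; q_6 = 265; s_6 = 295; t_6 = 350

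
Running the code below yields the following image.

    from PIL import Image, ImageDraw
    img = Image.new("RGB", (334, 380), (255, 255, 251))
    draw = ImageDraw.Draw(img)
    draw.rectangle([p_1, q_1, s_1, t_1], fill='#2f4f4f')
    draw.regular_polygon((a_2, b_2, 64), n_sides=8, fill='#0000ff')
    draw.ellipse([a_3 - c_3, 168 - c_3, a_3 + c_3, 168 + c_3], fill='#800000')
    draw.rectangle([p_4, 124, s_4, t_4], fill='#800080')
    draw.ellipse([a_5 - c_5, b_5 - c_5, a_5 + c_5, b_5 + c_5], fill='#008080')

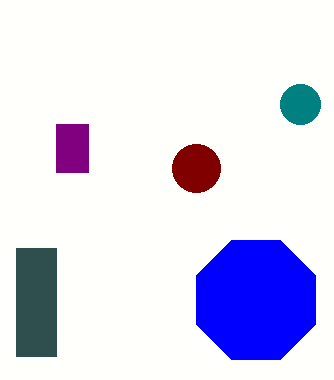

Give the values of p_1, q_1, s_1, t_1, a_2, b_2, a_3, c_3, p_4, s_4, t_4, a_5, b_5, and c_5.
p_1 = 16
q_1 = 248
s_1 = 56
t_1 = 356
a_2 = 256
b_2 = 300
a_3 = 196
c_3 = 24
p_4 = 56
s_4 = 88
t_4 = 172
a_5 = 300
b_5 = 104
c_5 = 20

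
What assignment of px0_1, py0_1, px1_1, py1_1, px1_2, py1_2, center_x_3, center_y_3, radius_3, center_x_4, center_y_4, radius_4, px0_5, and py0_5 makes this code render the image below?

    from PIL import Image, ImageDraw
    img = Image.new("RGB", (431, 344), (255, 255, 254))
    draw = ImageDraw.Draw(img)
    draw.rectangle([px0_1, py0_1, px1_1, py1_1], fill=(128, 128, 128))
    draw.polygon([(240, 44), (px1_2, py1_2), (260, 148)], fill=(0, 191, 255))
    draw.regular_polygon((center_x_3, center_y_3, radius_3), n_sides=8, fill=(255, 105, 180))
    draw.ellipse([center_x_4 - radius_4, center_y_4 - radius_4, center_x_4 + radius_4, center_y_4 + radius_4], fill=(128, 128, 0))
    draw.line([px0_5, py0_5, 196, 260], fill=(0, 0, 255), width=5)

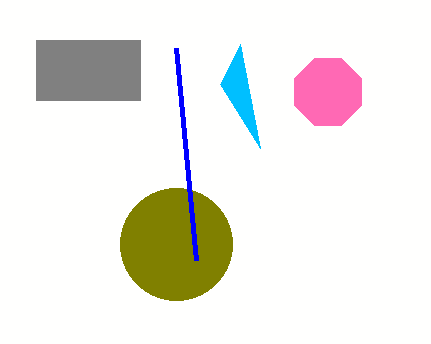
px0_1 = 36; py0_1 = 40; px1_1 = 140; py1_1 = 100; px1_2 = 220; py1_2 = 84; center_x_3 = 328; center_y_3 = 92; radius_3 = 36; center_x_4 = 176; center_y_4 = 244; radius_4 = 56; px0_5 = 176; py0_5 = 48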